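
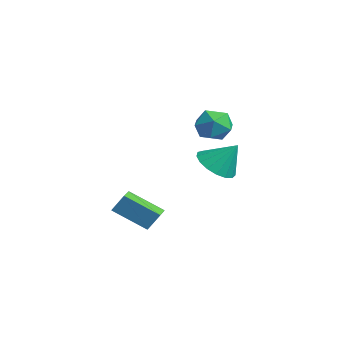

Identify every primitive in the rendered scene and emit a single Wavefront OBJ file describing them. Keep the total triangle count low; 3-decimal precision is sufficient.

v 2.404 -3.333 0.108
v 2.672 -2.845 0.998
v 3.301 -2.004 -0.892
v 3.569 -1.515 -0.002
v 3.111 -3.785 0.142
v 3.379 -3.296 1.032
v 4.008 -2.455 -0.858
v 4.276 -1.967 0.032
v 1.059 1.842 1.495
v 1.783 2.346 0.838
v 1.661 2.658 2.785
v 1.365 2.665 0.832
v 0.876 2.796 0.978
v 0.429 2.708 1.242
v 0.127 2.422 1.564
v 0.037 2.004 1.871
v 0.182 1.548 2.091
v 0.528 1.16 2.175
v 0.995 0.928 2.103
v 1.477 0.906 1.892
v 1.863 1.098 1.59
v 2.065 1.461 1.266
v 2.036 1.911 0.995
v -1.283 3.317 3.808
v -0.723 3.274 2.919
v -2.397 2.206 3.161
v -1.837 2.163 2.272
v -1.447 1.753 3.158
v -0.759 2.44 3.558
v -2.361 3.04 2.522
v -1.673 3.727 2.922
v -1.39 3.103 2.124
v -0.825 2.308 2.517
v -2.295 3.172 3.563
v -1.73 2.377 3.956
f 2 4 1
f 5 2 1
f 1 4 3
f 3 5 1
f 2 8 4
f 6 2 5
f 6 8 2
f 4 8 3
f 7 5 3
f 3 8 7
f 7 6 5
f 8 6 7
f 10 9 12
f 10 12 11
f 12 9 13
f 12 13 11
f 13 9 14
f 13 14 11
f 14 9 15
f 14 15 11
f 15 9 16
f 15 16 11
f 16 9 17
f 16 17 11
f 17 9 18
f 17 18 11
f 18 9 19
f 18 19 11
f 19 9 20
f 19 20 11
f 20 9 21
f 20 21 11
f 21 9 22
f 21 22 11
f 22 9 23
f 22 23 11
f 23 9 10
f 23 10 11
f 24 35 29
f 24 29 25
f 24 25 31
f 24 31 34
f 24 34 35
f 25 29 33
f 29 35 28
f 35 34 26
f 34 31 30
f 31 25 32
f 27 33 28
f 27 28 26
f 27 26 30
f 27 30 32
f 27 32 33
f 28 33 29
f 26 28 35
f 30 26 34
f 32 30 31
f 33 32 25



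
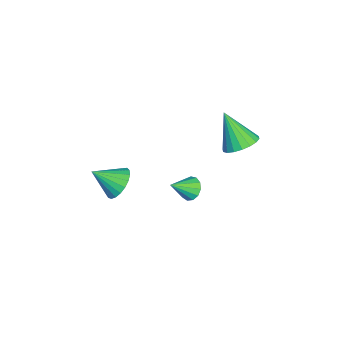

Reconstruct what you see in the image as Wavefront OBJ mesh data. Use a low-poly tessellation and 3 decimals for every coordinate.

v 3.071 0.814 -1.176
v 3.703 0.945 -1.42
v 3.609 -0.154 -0.304
v 3.65 1.186 -1.12
v 3.413 1.309 -0.837
v 3.067 1.275 -0.662
v 2.723 1.095 -0.65
v 2.489 0.825 -0.805
v 2.44 0.552 -1.078
v 2.592 0.363 -1.382
v 2.895 0.317 -1.62
v 3.255 0.428 -1.718
v 3.556 0.663 -1.643
v 1.324 -2.767 -2.717
v 2.085 -2.393 -2.226
v 1.336 -4.073 -1.743
v 1.769 -2.242 -2.019
v 1.375 -2.181 -1.933
v 0.972 -2.222 -1.982
v 0.631 -2.357 -2.159
v 0.409 -2.562 -2.432
v 0.345 -2.803 -2.754
v 0.451 -3.038 -3.07
v 0.708 -3.226 -3.325
v 1.071 -3.334 -3.475
v 1.478 -3.345 -3.494
v 1.858 -3.255 -3.378
v 2.146 -3.081 -3.149
v 2.292 -2.852 -2.844
v 2.27 -2.609 -2.518
v -1.272 3.311 -2.047
v -0.358 2.951 -1.771
v -2.148 2.429 -0.293
v -0.37 3.359 -1.572
v -0.561 3.758 -1.467
v -0.893 4.067 -1.477
v -1.299 4.227 -1.6
v -1.7 4.206 -1.811
v -2.017 4.007 -2.069
v -2.185 3.671 -2.323
v -2.173 3.263 -2.522
v -1.982 2.865 -2.627
v -1.65 2.555 -2.617
v -1.244 2.395 -2.494
v -0.843 2.416 -2.283
v -0.526 2.615 -2.024
f 2 1 4
f 2 4 3
f 4 1 5
f 4 5 3
f 5 1 6
f 5 6 3
f 6 1 7
f 6 7 3
f 7 1 8
f 7 8 3
f 8 1 9
f 8 9 3
f 9 1 10
f 9 10 3
f 10 1 11
f 10 11 3
f 11 1 12
f 11 12 3
f 12 1 13
f 12 13 3
f 13 1 2
f 13 2 3
f 15 14 17
f 15 17 16
f 17 14 18
f 17 18 16
f 18 14 19
f 18 19 16
f 19 14 20
f 19 20 16
f 20 14 21
f 20 21 16
f 21 14 22
f 21 22 16
f 22 14 23
f 22 23 16
f 23 14 24
f 23 24 16
f 24 14 25
f 24 25 16
f 25 14 26
f 25 26 16
f 26 14 27
f 26 27 16
f 27 14 28
f 27 28 16
f 28 14 29
f 28 29 16
f 29 14 30
f 29 30 16
f 30 14 15
f 30 15 16
f 32 31 34
f 32 34 33
f 34 31 35
f 34 35 33
f 35 31 36
f 35 36 33
f 36 31 37
f 36 37 33
f 37 31 38
f 37 38 33
f 38 31 39
f 38 39 33
f 39 31 40
f 39 40 33
f 40 31 41
f 40 41 33
f 41 31 42
f 41 42 33
f 42 31 43
f 42 43 33
f 43 31 44
f 43 44 33
f 44 31 45
f 44 45 33
f 45 31 46
f 45 46 33
f 46 31 32
f 46 32 33



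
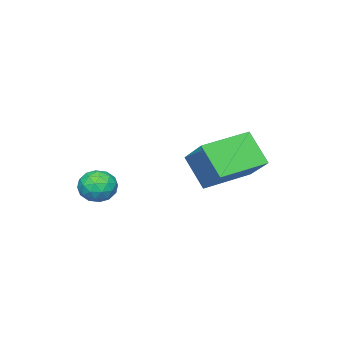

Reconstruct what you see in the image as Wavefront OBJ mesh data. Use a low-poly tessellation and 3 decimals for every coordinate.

v 3.716 -2.741 -0.915
v 4.142 -2.79 -0.303
v 2.798 -3.25 -0.317
v 3.224 -3.299 0.295
v 2.998 -2.631 0.05
v 3.565 -2.316 -0.32
v 3.375 -3.724 -0.3
v 3.942 -3.409 -0.67
v 3.931 -3.397 0.077
v 3.698 -2.722 0.293
v 3.242 -3.318 -0.913
v 3.009 -2.643 -0.697
v 4.01 -2.721 -0.661
v 2.93 -3.319 0.041
v 2.797 -2.926 -0.103
v 3.047 -2.955 0.257
v 3.671 -2.443 -0.671
v 3.921 -2.471 -0.312
v 3.248 -2.378 -0.104
v 3.019 -3.569 -0.308
v 3.269 -3.597 0.051
v 3.893 -3.085 -0.877
v 4.143 -3.114 -0.517
v 3.692 -3.662 -0.516
v 4.136 -3.107 -0.079
v 3.596 -3.406 0.273
v 3.685 -3.655 -0.077
v 4.018 -3.471 -0.294
v 3.999 -2.71 0.048
v 3.459 -3.009 0.4
v 3.326 -2.616 0.256
v 3.66 -2.431 0.039
v 3.875 -3.067 0.272
v 3.481 -3.031 -1.02
v 2.941 -3.33 -0.668
v 3.28 -3.609 -0.659
v 3.614 -3.424 -0.876
v 3.344 -2.634 -0.893
v 2.804 -2.933 -0.541
v 2.922 -2.569 -0.326
v 3.255 -2.385 -0.543
v 3.065 -2.973 -0.892
v -0.391 -0.11 1.186
v 0.315 1.079 2.208
v -0.197 0.811 -0.02
v 0.509 2 1.002
v 1.351 -0.88 0.878
v 2.057 0.309 1.9
v 1.545 0.041 -0.328
v 2.251 1.23 0.694
f 1 38 17
f 38 12 41
f 17 41 6
f 38 41 17
f 1 17 13
f 17 6 18
f 13 18 2
f 17 18 13
f 1 13 22
f 13 2 23
f 22 23 8
f 13 23 22
f 1 22 34
f 22 8 37
f 34 37 11
f 22 37 34
f 1 34 38
f 34 11 42
f 38 42 12
f 34 42 38
f 2 18 29
f 18 6 32
f 29 32 10
f 18 32 29
f 6 41 19
f 41 12 40
f 19 40 5
f 41 40 19
f 12 42 39
f 42 11 35
f 39 35 3
f 42 35 39
f 11 37 36
f 37 8 24
f 36 24 7
f 37 24 36
f 8 23 28
f 23 2 25
f 28 25 9
f 23 25 28
f 4 30 16
f 30 10 31
f 16 31 5
f 30 31 16
f 4 16 14
f 16 5 15
f 14 15 3
f 16 15 14
f 4 14 21
f 14 3 20
f 21 20 7
f 14 20 21
f 4 21 26
f 21 7 27
f 26 27 9
f 21 27 26
f 4 26 30
f 26 9 33
f 30 33 10
f 26 33 30
f 5 31 19
f 31 10 32
f 19 32 6
f 31 32 19
f 3 15 39
f 15 5 40
f 39 40 12
f 15 40 39
f 7 20 36
f 20 3 35
f 36 35 11
f 20 35 36
f 9 27 28
f 27 7 24
f 28 24 8
f 27 24 28
f 10 33 29
f 33 9 25
f 29 25 2
f 33 25 29
f 44 46 43
f 47 44 43
f 43 46 45
f 45 47 43
f 44 50 46
f 48 44 47
f 48 50 44
f 46 50 45
f 49 47 45
f 45 50 49
f 49 48 47
f 50 48 49



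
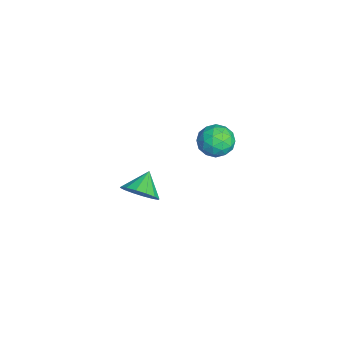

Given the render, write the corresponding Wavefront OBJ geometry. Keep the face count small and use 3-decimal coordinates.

v -0.244 0.054 2.392
v 0.461 0.326 2.979
v 0.019 -1.426 2.761
v 0.724 -1.154 3.348
v -0.185 -0.952 3.567
v -0.348 -0.037 3.339
v 0.828 -1.063 2.401
v 0.665 -0.148 2.173
v 1.123 -0.364 2.984
v 0.498 -0.296 3.705
v -0.018 -0.804 2.035
v -0.643 -0.736 2.756
v 0.085 0.32 2.653
v 0.395 -1.42 3.087
v -0.14 -1.301 3.216
v 0.275 -1.141 3.561
v -0.39 0.107 2.864
v 0.024 0.266 3.209
v -0.355 -0.485 3.555
v 0.456 -1.366 2.531
v 0.87 -1.207 2.876
v 0.205 0.041 2.179
v 0.62 0.201 2.524
v 0.835 -0.615 2.185
v 0.889 0.074 3.001
v 1.044 -0.796 3.218
v 1.105 -0.742 2.662
v 1.009 -0.205 2.527
v 0.521 0.114 3.425
v 0.676 -0.756 3.642
v 0.142 -0.637 3.771
v 0.046 -0.099 3.636
v 0.911 -0.291 3.428
v -0.196 -0.344 2.098
v -0.041 -1.214 2.315
v 0.434 -1.001 2.104
v 0.338 -0.463 1.969
v -0.564 -0.304 2.522
v -0.409 -1.174 2.739
v -0.529 -0.895 3.213
v -0.625 -0.358 3.078
v -0.431 -0.809 2.312
v -2.24 -3.956 -3.343
v -1.507 -3.68 -2.66
v -3.2 -3.404 -2.537
v -1.548 -3.262 -2.996
v -1.776 -3.029 -3.425
v -2.127 -3.045 -3.833
v -2.509 -3.306 -4.109
v -2.819 -3.74 -4.18
v -2.974 -4.232 -4.027
v -2.932 -4.651 -3.691
v -2.705 -4.883 -3.261
v -2.353 -4.867 -2.854
v -1.971 -4.607 -2.578
v -1.661 -4.172 -2.507
f 1 38 17
f 38 12 41
f 17 41 6
f 38 41 17
f 1 17 13
f 17 6 18
f 13 18 2
f 17 18 13
f 1 13 22
f 13 2 23
f 22 23 8
f 13 23 22
f 1 22 34
f 22 8 37
f 34 37 11
f 22 37 34
f 1 34 38
f 34 11 42
f 38 42 12
f 34 42 38
f 2 18 29
f 18 6 32
f 29 32 10
f 18 32 29
f 6 41 19
f 41 12 40
f 19 40 5
f 41 40 19
f 12 42 39
f 42 11 35
f 39 35 3
f 42 35 39
f 11 37 36
f 37 8 24
f 36 24 7
f 37 24 36
f 8 23 28
f 23 2 25
f 28 25 9
f 23 25 28
f 4 30 16
f 30 10 31
f 16 31 5
f 30 31 16
f 4 16 14
f 16 5 15
f 14 15 3
f 16 15 14
f 4 14 21
f 14 3 20
f 21 20 7
f 14 20 21
f 4 21 26
f 21 7 27
f 26 27 9
f 21 27 26
f 4 26 30
f 26 9 33
f 30 33 10
f 26 33 30
f 5 31 19
f 31 10 32
f 19 32 6
f 31 32 19
f 3 15 39
f 15 5 40
f 39 40 12
f 15 40 39
f 7 20 36
f 20 3 35
f 36 35 11
f 20 35 36
f 9 27 28
f 27 7 24
f 28 24 8
f 27 24 28
f 10 33 29
f 33 9 25
f 29 25 2
f 33 25 29
f 44 43 46
f 44 46 45
f 46 43 47
f 46 47 45
f 47 43 48
f 47 48 45
f 48 43 49
f 48 49 45
f 49 43 50
f 49 50 45
f 50 43 51
f 50 51 45
f 51 43 52
f 51 52 45
f 52 43 53
f 52 53 45
f 53 43 54
f 53 54 45
f 54 43 55
f 54 55 45
f 55 43 56
f 55 56 45
f 56 43 44
f 56 44 45



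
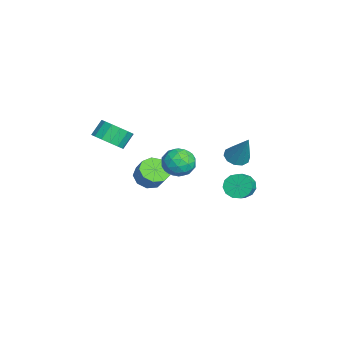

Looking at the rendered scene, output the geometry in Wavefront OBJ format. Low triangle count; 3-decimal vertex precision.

v -1.362 3.159 1.518
v -0.69 2.965 1.248
v -0.478 3.701 3.322
v -0.76 3.412 1.148
v -1.06 3.763 1.19
v -1.476 3.883 1.357
v -1.847 3.727 1.586
v -2.033 3.354 1.789
v -1.963 2.907 1.888
v -1.663 2.556 1.847
v -1.247 2.436 1.679
v -0.876 2.592 1.451
v -1.919 3.503 -1.235
v -1.448 3.65 -1.903
v -0.571 3.344 -1.353
v -1.041 3.197 -0.685
v -1.461 4.05 -1.66
v -0.584 3.743 -1.11
v -1.619 4.276 -1.283
v -0.742 3.969 -0.732
v -1.872 4.257 -0.89
v -0.995 3.95 -0.339
v -2.14 3.998 -0.607
v -1.263 3.692 -0.056
v -2.338 3.583 -0.523
v -1.46 3.276 0.027
v -2.402 3.142 -0.666
v -1.525 2.835 -0.115
v -2.313 2.816 -0.989
v -1.436 2.509 -0.439
v -2.099 2.708 -1.391
v -1.222 2.402 -0.84
v -1.827 2.853 -1.743
v -0.95 2.546 -1.192
v -1.585 3.204 -1.934
v -0.708 2.898 -1.383
v -2.246 -1.584 -0.486
v -1.682 -1.133 -1.039
v -1.069 -0.806 -0.148
v -1.634 -1.256 0.406
v -2.145 -0.759 -0.858
v -1.532 -0.432 0.033
v -2.656 -0.771 -0.502
v -2.043 -0.444 0.389
v -2.975 -1.163 -0.139
v -2.362 -0.836 0.752
v -2.953 -1.752 0.062
v -2.34 -1.424 0.953
v -2.601 -2.262 0.007
v -1.988 -1.935 0.898
v -2.083 -2.454 -0.279
v -1.47 -2.127 0.613
v -1.641 -2.24 -0.661
v -1.028 -1.913 0.23
v -1.483 -1.718 -0.962
v -0.87 -1.391 -0.07
v 1.558 0.607 2.759
v 2.5 0.529 3.013
v 1.3 -0.869 3.267
v 2.242 -0.947 3.521
v 1.649 -0.348 4.018
v 1.809 0.564 3.704
v 1.991 -0.904 2.576
v 2.151 0.008 2.262
v 2.767 -0.404 2.9
v 2.556 -0.061 3.79
v 1.244 -0.279 2.49
v 1.033 0.064 3.38
v 2.052 0.698 2.841
v 1.748 -1.038 3.439
v 1.4 -0.686 3.731
v 1.953 -0.731 3.88
v 1.646 0.718 3.247
v 2.199 0.673 3.396
v 1.699 0.157 3.987
v 1.601 -1.013 2.884
v 2.154 -1.058 3.033
v 1.847 0.391 2.4
v 2.4 0.346 2.549
v 2.101 -0.497 2.293
v 2.762 0.103 2.924
v 2.611 -0.764 3.222
v 2.463 -0.739 2.667
v 2.557 -0.203 2.483
v 2.638 0.305 3.447
v 2.486 -0.562 3.746
v 2.138 -0.21 4.038
v 2.232 0.326 3.853
v 2.795 -0.244 3.381
v 1.314 0.222 2.534
v 1.162 -0.645 2.833
v 1.568 -0.666 2.427
v 1.662 -0.13 2.242
v 1.189 0.424 3.058
v 1.038 -0.443 3.356
v 1.243 -0.137 3.797
v 1.337 0.399 3.613
v 1.005 -0.096 2.899
v -0.185 -3.833 3.573
v 0.354 -3.044 3.355
v -0.136 -2.479 4.189
v -0.675 -3.267 4.407
v -0.067 -2.996 3.076
v -0.556 -2.431 3.91
v -0.519 -3.173 2.93
v -1.009 -2.608 3.764
v -0.882 -3.526 2.956
v -1.372 -2.961 3.79
v -1.058 -3.962 3.148
v -1.548 -3.397 3.981
v -1.001 -4.362 3.453
v -1.49 -3.797 4.287
v -0.724 -4.621 3.791
v -1.214 -4.056 4.625
v -0.304 -4.669 4.07
v -0.793 -4.104 4.904
v 0.149 -4.492 4.216
v -0.341 -3.927 5.05
v 0.512 -4.139 4.19
v 0.022 -3.574 5.024
v 0.688 -3.703 3.999
v 0.198 -3.138 4.832
v 0.63 -3.303 3.693
v 0.141 -2.738 4.527
f 2 1 4
f 2 4 3
f 4 1 5
f 4 5 3
f 5 1 6
f 5 6 3
f 6 1 7
f 6 7 3
f 7 1 8
f 7 8 3
f 8 1 9
f 8 9 3
f 9 1 10
f 9 10 3
f 10 1 11
f 10 11 3
f 11 1 12
f 11 12 3
f 12 1 2
f 12 2 3
f 14 13 17
f 14 17 15
f 15 17 18
f 15 18 16
f 17 13 19
f 17 19 18
f 18 19 20
f 18 20 16
f 19 13 21
f 19 21 20
f 20 21 22
f 20 22 16
f 21 13 23
f 21 23 22
f 22 23 24
f 22 24 16
f 23 13 25
f 23 25 24
f 24 25 26
f 24 26 16
f 25 13 27
f 25 27 26
f 26 27 28
f 26 28 16
f 27 13 29
f 27 29 28
f 28 29 30
f 28 30 16
f 29 13 31
f 29 31 30
f 30 31 32
f 30 32 16
f 31 13 33
f 31 33 32
f 32 33 34
f 32 34 16
f 33 13 35
f 33 35 34
f 34 35 36
f 34 36 16
f 35 13 14
f 35 14 36
f 36 14 15
f 36 15 16
f 38 37 41
f 38 41 39
f 39 41 42
f 39 42 40
f 41 37 43
f 41 43 42
f 42 43 44
f 42 44 40
f 43 37 45
f 43 45 44
f 44 45 46
f 44 46 40
f 45 37 47
f 45 47 46
f 46 47 48
f 46 48 40
f 47 37 49
f 47 49 48
f 48 49 50
f 48 50 40
f 49 37 51
f 49 51 50
f 50 51 52
f 50 52 40
f 51 37 53
f 51 53 52
f 52 53 54
f 52 54 40
f 53 37 55
f 53 55 54
f 54 55 56
f 54 56 40
f 55 37 38
f 55 38 56
f 56 38 39
f 56 39 40
f 57 94 73
f 94 68 97
f 73 97 62
f 94 97 73
f 57 73 69
f 73 62 74
f 69 74 58
f 73 74 69
f 57 69 78
f 69 58 79
f 78 79 64
f 69 79 78
f 57 78 90
f 78 64 93
f 90 93 67
f 78 93 90
f 57 90 94
f 90 67 98
f 94 98 68
f 90 98 94
f 58 74 85
f 74 62 88
f 85 88 66
f 74 88 85
f 62 97 75
f 97 68 96
f 75 96 61
f 97 96 75
f 68 98 95
f 98 67 91
f 95 91 59
f 98 91 95
f 67 93 92
f 93 64 80
f 92 80 63
f 93 80 92
f 64 79 84
f 79 58 81
f 84 81 65
f 79 81 84
f 60 86 72
f 86 66 87
f 72 87 61
f 86 87 72
f 60 72 70
f 72 61 71
f 70 71 59
f 72 71 70
f 60 70 77
f 70 59 76
f 77 76 63
f 70 76 77
f 60 77 82
f 77 63 83
f 82 83 65
f 77 83 82
f 60 82 86
f 82 65 89
f 86 89 66
f 82 89 86
f 61 87 75
f 87 66 88
f 75 88 62
f 87 88 75
f 59 71 95
f 71 61 96
f 95 96 68
f 71 96 95
f 63 76 92
f 76 59 91
f 92 91 67
f 76 91 92
f 65 83 84
f 83 63 80
f 84 80 64
f 83 80 84
f 66 89 85
f 89 65 81
f 85 81 58
f 89 81 85
f 100 99 103
f 100 103 101
f 101 103 104
f 101 104 102
f 103 99 105
f 103 105 104
f 104 105 106
f 104 106 102
f 105 99 107
f 105 107 106
f 106 107 108
f 106 108 102
f 107 99 109
f 107 109 108
f 108 109 110
f 108 110 102
f 109 99 111
f 109 111 110
f 110 111 112
f 110 112 102
f 111 99 113
f 111 113 112
f 112 113 114
f 112 114 102
f 113 99 115
f 113 115 114
f 114 115 116
f 114 116 102
f 115 99 117
f 115 117 116
f 116 117 118
f 116 118 102
f 117 99 119
f 117 119 118
f 118 119 120
f 118 120 102
f 119 99 121
f 119 121 120
f 120 121 122
f 120 122 102
f 121 99 123
f 121 123 122
f 122 123 124
f 122 124 102
f 123 99 100
f 123 100 124
f 124 100 101
f 124 101 102



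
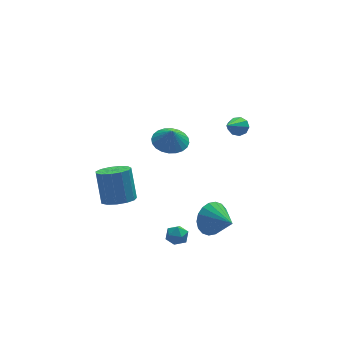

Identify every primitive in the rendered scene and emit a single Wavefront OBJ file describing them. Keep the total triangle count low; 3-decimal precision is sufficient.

v -1.411 -1.595 -3.505
v -1.024 -1.638 -2.957
v -1.616 -2.662 -3.443
v -1.229 -2.705 -2.895
v -1.817 -2.378 -2.867
v -1.69 -1.719 -2.905
v -0.95 -2.581 -3.495
v -0.823 -1.922 -3.533
v -0.739 -2.247 -2.95
v -1.274 -2.122 -2.562
v -1.366 -2.178 -3.838
v -1.901 -2.053 -3.45
v -3.065 3.198 -4.359
v -2.501 3.93 -4.715
v -2.551 4.853 -2.897
v -3.115 4.122 -2.541
v -3.031 4.081 -4.806
v -3.08 5.004 -2.988
v -3.571 3.952 -4.755
v -3.62 4.875 -2.937
v -3.951 3.583 -4.579
v -4 4.507 -2.76
v -4.049 3.093 -4.332
v -4.099 4.016 -2.514
v -3.836 2.636 -4.094
v -3.885 3.559 -2.276
v -3.377 2.357 -3.941
v -3.427 3.281 -2.122
v -2.82 2.346 -3.92
v -2.869 3.269 -2.101
v -2.341 2.605 -4.038
v -2.39 3.528 -2.22
v -2.091 3.053 -4.259
v -2.141 3.976 -2.44
v -2.151 3.547 -4.511
v -2.201 4.47 -2.693
v 0.738 -1.617 -2.775
v 1.079 -1.083 -1.914
v 1.422 -2.943 -2.225
v 0.654 -1.245 -1.776
v 0.245 -1.482 -1.836
v -0.067 -1.745 -2.082
v -0.219 -1.983 -2.465
v -0.182 -2.148 -2.91
v 0.038 -2.209 -3.328
v 0.396 -2.152 -3.637
v 0.822 -1.99 -3.775
v 1.231 -1.753 -3.715
v 1.542 -1.49 -3.469
v 1.694 -1.252 -3.086
v 1.657 -1.087 -2.641
v 1.438 -1.026 -2.223
v -0.467 2.094 0.933
v 0.541 2.143 0.911
v -0.433 1.826 1.907
v 0.449 2.512 1.016
v 0.216 2.817 1.108
v -0.12 3.011 1.174
v -0.509 3.067 1.203
v -0.892 2.974 1.191
v -1.21 2.747 1.14
v -1.415 2.42 1.057
v -1.476 2.045 0.956
v -1.383 1.676 0.851
v -1.151 1.371 0.759
v -0.815 1.177 0.693
v -0.426 1.121 0.664
v -0.043 1.214 0.676
v 0.275 1.441 0.727
v 0.48 1.768 0.81
v 2.693 0.289 2.781
v 2.918 0.576 3.257
v 1.647 -0.949 4.019
v 2.567 0.754 3.139
v 2.275 0.714 2.854
v 2.179 0.476 2.534
v 2.322 0.151 2.329
v 2.639 -0.11 2.336
v 2.981 -0.184 2.551
v 3.188 -0.036 2.873
v 3.163 0.264 3.152
f 1 12 6
f 1 6 2
f 1 2 8
f 1 8 11
f 1 11 12
f 2 6 10
f 6 12 5
f 12 11 3
f 11 8 7
f 8 2 9
f 4 10 5
f 4 5 3
f 4 3 7
f 4 7 9
f 4 9 10
f 5 10 6
f 3 5 12
f 7 3 11
f 9 7 8
f 10 9 2
f 14 13 17
f 14 17 15
f 15 17 18
f 15 18 16
f 17 13 19
f 17 19 18
f 18 19 20
f 18 20 16
f 19 13 21
f 19 21 20
f 20 21 22
f 20 22 16
f 21 13 23
f 21 23 22
f 22 23 24
f 22 24 16
f 23 13 25
f 23 25 24
f 24 25 26
f 24 26 16
f 25 13 27
f 25 27 26
f 26 27 28
f 26 28 16
f 27 13 29
f 27 29 28
f 28 29 30
f 28 30 16
f 29 13 31
f 29 31 30
f 30 31 32
f 30 32 16
f 31 13 33
f 31 33 32
f 32 33 34
f 32 34 16
f 33 13 35
f 33 35 34
f 34 35 36
f 34 36 16
f 35 13 14
f 35 14 36
f 36 14 15
f 36 15 16
f 38 37 40
f 38 40 39
f 40 37 41
f 40 41 39
f 41 37 42
f 41 42 39
f 42 37 43
f 42 43 39
f 43 37 44
f 43 44 39
f 44 37 45
f 44 45 39
f 45 37 46
f 45 46 39
f 46 37 47
f 46 47 39
f 47 37 48
f 47 48 39
f 48 37 49
f 48 49 39
f 49 37 50
f 49 50 39
f 50 37 51
f 50 51 39
f 51 37 52
f 51 52 39
f 52 37 38
f 52 38 39
f 54 53 56
f 54 56 55
f 56 53 57
f 56 57 55
f 57 53 58
f 57 58 55
f 58 53 59
f 58 59 55
f 59 53 60
f 59 60 55
f 60 53 61
f 60 61 55
f 61 53 62
f 61 62 55
f 62 53 63
f 62 63 55
f 63 53 64
f 63 64 55
f 64 53 65
f 64 65 55
f 65 53 66
f 65 66 55
f 66 53 67
f 66 67 55
f 67 53 68
f 67 68 55
f 68 53 69
f 68 69 55
f 69 53 70
f 69 70 55
f 70 53 54
f 70 54 55
f 72 71 74
f 72 74 73
f 74 71 75
f 74 75 73
f 75 71 76
f 75 76 73
f 76 71 77
f 76 77 73
f 77 71 78
f 77 78 73
f 78 71 79
f 78 79 73
f 79 71 80
f 79 80 73
f 80 71 81
f 80 81 73
f 81 71 72
f 81 72 73



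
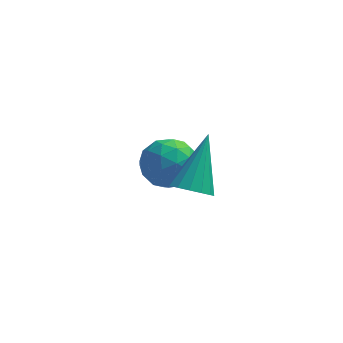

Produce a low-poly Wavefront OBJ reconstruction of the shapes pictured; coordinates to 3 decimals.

v 0.56 -1.845 -0.637
v 1.265 -1.936 -0.752
v 0.98 -0.475 0.857
v 1.165 -1.658 -0.979
v 0.903 -1.43 -1.114
v 0.55 -1.313 -1.122
v 0.199 -1.338 -1
v -0.056 -1.5 -0.78
v -0.145 -1.753 -0.522
v -0.046 -2.032 -0.295
v 0.216 -2.26 -0.16
v 0.57 -2.377 -0.152
v 0.921 -2.351 -0.274
v 1.175 -2.19 -0.494
v -0.961 2.532 -2.268
v -0.268 2.666 -2.99
v -0.552 0.954 -2.17
v 0.141 1.088 -2.892
v 0.274 1.502 -1.981
v 0.021 2.478 -2.042
v -0.841 1.142 -3.118
v -1.094 2.118 -3.179
v -0.195 1.808 -3.516
v 0.495 2.03 -2.813
v -1.315 1.59 -2.347
v -0.625 1.812 -1.644
v -0.65 2.738 -2.638
v -0.17 0.882 -2.522
v -0.091 1.126 -1.987
v 0.316 1.205 -2.411
v -0.48 2.627 -2.08
v -0.073 2.706 -2.505
v 0.246 2.021 -1.912
v -0.747 0.914 -2.655
v -0.34 0.993 -3.08
v -1.136 2.415 -2.749
v -0.729 2.494 -3.173
v -1.066 1.599 -3.248
v -0.2 2.312 -3.371
v 0.04 1.384 -3.313
v -0.537 1.416 -3.446
v -0.686 1.99 -3.482
v 0.205 2.443 -2.958
v 0.446 1.515 -2.9
v 0.524 1.758 -2.365
v 0.376 2.332 -2.4
v 0.249 1.938 -3.267
v -1.266 2.105 -2.26
v -1.025 1.177 -2.202
v -1.196 1.288 -2.76
v -1.344 1.862 -2.795
v -0.86 2.236 -1.847
v -0.62 1.308 -1.789
v -0.134 1.63 -1.678
v -0.283 2.204 -1.714
v -1.069 1.682 -1.893
f 2 1 4
f 2 4 3
f 4 1 5
f 4 5 3
f 5 1 6
f 5 6 3
f 6 1 7
f 6 7 3
f 7 1 8
f 7 8 3
f 8 1 9
f 8 9 3
f 9 1 10
f 9 10 3
f 10 1 11
f 10 11 3
f 11 1 12
f 11 12 3
f 12 1 13
f 12 13 3
f 13 1 14
f 13 14 3
f 14 1 2
f 14 2 3
f 15 52 31
f 52 26 55
f 31 55 20
f 52 55 31
f 15 31 27
f 31 20 32
f 27 32 16
f 31 32 27
f 15 27 36
f 27 16 37
f 36 37 22
f 27 37 36
f 15 36 48
f 36 22 51
f 48 51 25
f 36 51 48
f 15 48 52
f 48 25 56
f 52 56 26
f 48 56 52
f 16 32 43
f 32 20 46
f 43 46 24
f 32 46 43
f 20 55 33
f 55 26 54
f 33 54 19
f 55 54 33
f 26 56 53
f 56 25 49
f 53 49 17
f 56 49 53
f 25 51 50
f 51 22 38
f 50 38 21
f 51 38 50
f 22 37 42
f 37 16 39
f 42 39 23
f 37 39 42
f 18 44 30
f 44 24 45
f 30 45 19
f 44 45 30
f 18 30 28
f 30 19 29
f 28 29 17
f 30 29 28
f 18 28 35
f 28 17 34
f 35 34 21
f 28 34 35
f 18 35 40
f 35 21 41
f 40 41 23
f 35 41 40
f 18 40 44
f 40 23 47
f 44 47 24
f 40 47 44
f 19 45 33
f 45 24 46
f 33 46 20
f 45 46 33
f 17 29 53
f 29 19 54
f 53 54 26
f 29 54 53
f 21 34 50
f 34 17 49
f 50 49 25
f 34 49 50
f 23 41 42
f 41 21 38
f 42 38 22
f 41 38 42
f 24 47 43
f 47 23 39
f 43 39 16
f 47 39 43



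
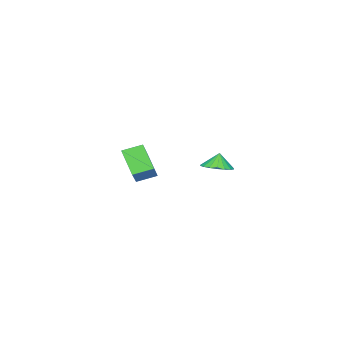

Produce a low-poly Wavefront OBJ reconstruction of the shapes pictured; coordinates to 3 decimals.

v -2.156 -3.933 -2.3
v -2.77 -5.277 -0.724
v -3.109 -2.968 -1.848
v -3.723 -4.312 -0.272
v -0.757 -3.128 -1.068
v -1.371 -4.472 0.508
v -1.71 -2.163 -0.616
v -2.324 -3.507 0.96
v 0.092 3.915 1.464
v 1.064 4.071 1.73
v -0.192 3.885 2.516
v 0.899 4.493 1.697
v 0.574 4.8 1.618
v 0.153 4.932 1.509
v -0.279 4.862 1.39
v -0.638 4.604 1.286
v -0.853 4.21 1.218
v -0.88 3.758 1.198
v -0.715 3.336 1.231
v -0.39 3.029 1.31
v 0.03 2.897 1.419
v 0.463 2.967 1.538
v 0.822 3.225 1.641
v 1.036 3.619 1.71
f 2 4 1
f 5 2 1
f 1 4 3
f 3 5 1
f 2 8 4
f 6 2 5
f 6 8 2
f 4 8 3
f 7 5 3
f 3 8 7
f 7 6 5
f 8 6 7
f 10 9 12
f 10 12 11
f 12 9 13
f 12 13 11
f 13 9 14
f 13 14 11
f 14 9 15
f 14 15 11
f 15 9 16
f 15 16 11
f 16 9 17
f 16 17 11
f 17 9 18
f 17 18 11
f 18 9 19
f 18 19 11
f 19 9 20
f 19 20 11
f 20 9 21
f 20 21 11
f 21 9 22
f 21 22 11
f 22 9 23
f 22 23 11
f 23 9 24
f 23 24 11
f 24 9 10
f 24 10 11



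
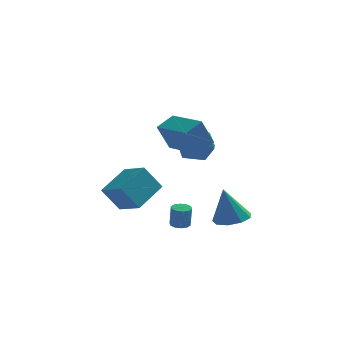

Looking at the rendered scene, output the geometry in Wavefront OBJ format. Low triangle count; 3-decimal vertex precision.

v 0.183 1.327 -3.185
v 0.565 0.979 -3.249
v 0.639 0.846 -2.079
v 0.257 1.193 -2.015
v 0.698 1.271 -3.224
v 0.773 1.137 -2.054
v 0.635 1.583 -3.185
v 0.71 1.45 -2.015
v 0.399 1.798 -3.145
v 0.474 1.665 -1.975
v 0.08 1.832 -3.121
v 0.155 1.699 -1.951
v -0.199 1.674 -3.121
v -0.125 1.541 -1.951
v -0.333 1.383 -3.146
v -0.258 1.249 -1.976
v -0.27 1.07 -3.185
v -0.195 0.937 -2.015
v -0.034 0.855 -3.225
v 0.041 0.722 -2.055
v 0.285 0.821 -3.249
v 0.36 0.688 -2.079
v 2.793 -0.172 -2.095
v 3.281 -0.997 -2.036
v 2.367 -0.288 -0.165
v 3.682 -0.491 -1.918
v 3.667 0.165 -1.882
v 3.243 0.663 -1.946
v 2.609 0.77 -2.079
v 2.062 0.436 -2.221
v 1.856 -0.182 -2.303
v 2.09 -0.796 -2.288
v 2.652 -1.118 -2.183
v -2.783 1.395 -2.305
v -3.645 1.15 -0.968
v -1.813 2.895 -1.404
v -2.676 2.649 -0.067
v -1.704 0.391 -1.793
v -2.567 0.145 -0.456
v -0.735 1.89 -0.892
v -1.597 1.645 0.445
v 1.337 -2.441 2.862
v 0.796 -2.921 4.311
v -0.109 -1.107 2.763
v -0.651 -1.587 4.212
v 2.011 -1.673 3.368
v 1.469 -2.153 4.817
v 0.564 -0.339 3.269
v 0.023 -0.819 4.718
v 0.293 4.246 2.127
v 1.411 4.265 1.997
v 0.129 3.295 0.583
v 1.247 3.314 0.453
v 0.787 2.71 1.284
v 0.889 3.298 2.238
v 0.651 4.262 0.342
v 0.753 4.85 1.296
v 1.632 4.275 0.894
v 1.716 3.316 1.476
v -0.176 4.244 1.104
v -0.092 3.285 1.686
f 2 1 5
f 2 5 3
f 3 5 6
f 3 6 4
f 5 1 7
f 5 7 6
f 6 7 8
f 6 8 4
f 7 1 9
f 7 9 8
f 8 9 10
f 8 10 4
f 9 1 11
f 9 11 10
f 10 11 12
f 10 12 4
f 11 1 13
f 11 13 12
f 12 13 14
f 12 14 4
f 13 1 15
f 13 15 14
f 14 15 16
f 14 16 4
f 15 1 17
f 15 17 16
f 16 17 18
f 16 18 4
f 17 1 19
f 17 19 18
f 18 19 20
f 18 20 4
f 19 1 21
f 19 21 20
f 20 21 22
f 20 22 4
f 21 1 2
f 21 2 22
f 22 2 3
f 22 3 4
f 24 23 26
f 24 26 25
f 26 23 27
f 26 27 25
f 27 23 28
f 27 28 25
f 28 23 29
f 28 29 25
f 29 23 30
f 29 30 25
f 30 23 31
f 30 31 25
f 31 23 32
f 31 32 25
f 32 23 33
f 32 33 25
f 33 23 24
f 33 24 25
f 35 37 34
f 38 35 34
f 34 37 36
f 36 38 34
f 35 41 37
f 39 35 38
f 39 41 35
f 37 41 36
f 40 38 36
f 36 41 40
f 40 39 38
f 41 39 40
f 43 45 42
f 46 43 42
f 42 45 44
f 44 46 42
f 43 49 45
f 47 43 46
f 47 49 43
f 45 49 44
f 48 46 44
f 44 49 48
f 48 47 46
f 49 47 48
f 50 61 55
f 50 55 51
f 50 51 57
f 50 57 60
f 50 60 61
f 51 55 59
f 55 61 54
f 61 60 52
f 60 57 56
f 57 51 58
f 53 59 54
f 53 54 52
f 53 52 56
f 53 56 58
f 53 58 59
f 54 59 55
f 52 54 61
f 56 52 60
f 58 56 57
f 59 58 51



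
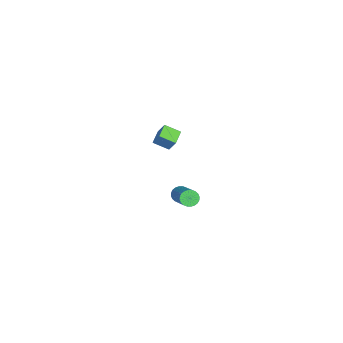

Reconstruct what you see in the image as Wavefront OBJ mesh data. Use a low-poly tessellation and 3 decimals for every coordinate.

v 2.811 1.38 2.573
v 3.151 1.138 2.245
v 4.809 1.959 3.36
v 4.469 2.2 3.687
v 3.125 1.32 2.15
v 4.783 2.141 3.264
v 3.051 1.51 2.119
v 4.709 2.331 3.233
v 2.941 1.681 2.157
v 4.599 2.502 3.271
v 2.811 1.806 2.258
v 4.469 2.627 3.373
v 2.681 1.866 2.408
v 4.339 2.687 3.522
v 2.571 1.852 2.582
v 4.229 2.673 3.696
v 2.497 1.766 2.755
v 4.155 2.587 3.869
v 2.471 1.621 2.9
v 4.129 2.442 4.015
v 2.497 1.439 2.996
v 4.155 2.26 4.11
v 2.571 1.249 3.027
v 4.229 2.07 4.141
v 2.681 1.078 2.989
v 4.339 1.899 4.103
v 2.811 0.953 2.887
v 4.469 1.774 4.002
v 2.941 0.893 2.738
v 4.599 1.714 3.852
v 3.051 0.907 2.564
v 4.709 1.728 3.678
v 3.125 0.993 2.391
v 4.783 1.814 3.505
v -3.276 -1.509 1.867
v -4.229 -1.415 2.155
v -3.33 -0.578 1.385
v -4.283 -0.484 1.673
v -2.977 -1.056 2.707
v -3.93 -0.962 2.995
v -3.031 -0.125 2.225
v -3.984 -0.031 2.513
f 2 1 5
f 2 5 3
f 3 5 6
f 3 6 4
f 5 1 7
f 5 7 6
f 6 7 8
f 6 8 4
f 7 1 9
f 7 9 8
f 8 9 10
f 8 10 4
f 9 1 11
f 9 11 10
f 10 11 12
f 10 12 4
f 11 1 13
f 11 13 12
f 12 13 14
f 12 14 4
f 13 1 15
f 13 15 14
f 14 15 16
f 14 16 4
f 15 1 17
f 15 17 16
f 16 17 18
f 16 18 4
f 17 1 19
f 17 19 18
f 18 19 20
f 18 20 4
f 19 1 21
f 19 21 20
f 20 21 22
f 20 22 4
f 21 1 23
f 21 23 22
f 22 23 24
f 22 24 4
f 23 1 25
f 23 25 24
f 24 25 26
f 24 26 4
f 25 1 27
f 25 27 26
f 26 27 28
f 26 28 4
f 27 1 29
f 27 29 28
f 28 29 30
f 28 30 4
f 29 1 31
f 29 31 30
f 30 31 32
f 30 32 4
f 31 1 33
f 31 33 32
f 32 33 34
f 32 34 4
f 33 1 2
f 33 2 34
f 34 2 3
f 34 3 4
f 36 38 35
f 39 36 35
f 35 38 37
f 37 39 35
f 36 42 38
f 40 36 39
f 40 42 36
f 38 42 37
f 41 39 37
f 37 42 41
f 41 40 39
f 42 40 41



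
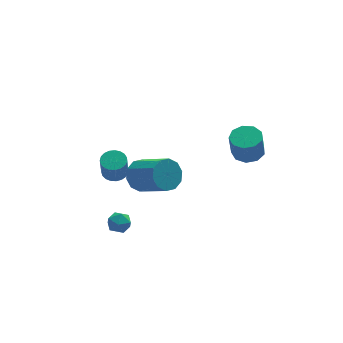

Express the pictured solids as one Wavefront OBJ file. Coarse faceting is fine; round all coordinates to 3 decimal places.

v -0.567 4.631 -2.043
v 0.144 4.572 -2.728
v 1.079 3.01 -1.623
v 0.367 3.069 -0.937
v 0.322 4.977 -2.306
v 1.257 3.415 -1.2
v 0.16 5.25 -1.783
v 1.095 3.688 -0.677
v -0.28 5.287 -1.359
v 0.655 3.724 -0.254
v -0.829 5.073 -1.196
v 0.105 3.511 -0.091
v -1.279 4.69 -1.357
v -0.344 3.128 -0.252
v -1.457 4.285 -1.78
v -0.522 2.723 -0.674
v -1.295 4.012 -2.303
v -0.36 2.45 -1.197
v -0.855 3.976 -2.726
v 0.08 2.413 -1.621
v -0.305 4.189 -2.889
v 0.629 2.627 -1.784
v 4.01 1.267 1.432
v 4.626 1.816 1.638
v 4.385 1.561 3.035
v 3.77 1.013 2.828
v 4.116 2.094 1.601
v 3.876 1.839 2.997
v 3.557 1.985 1.485
v 3.317 1.73 2.881
v 3.21 1.54 1.344
v 2.969 1.285 2.74
v 3.237 0.968 1.244
v 2.997 0.713 2.641
v 3.626 0.536 1.232
v 3.386 0.281 2.629
v 4.195 0.446 1.314
v 3.954 0.191 2.71
v 4.677 0.741 1.45
v 4.437 0.486 2.847
v 4.847 1.282 1.578
v 4.607 1.027 2.975
v -2.796 0.846 -1.823
v -2.433 0.597 -1.287
v -3.567 0.043 -1.673
v -3.204 -0.206 -1.137
v -3.522 0.409 -1.085
v -3.045 0.905 -1.178
v -2.955 -0.265 -1.782
v -2.478 0.231 -1.875
v -2.531 -0.09 -1.262
v -2.881 0.327 -0.831
v -3.119 0.313 -2.129
v -3.469 0.73 -1.698
v -2.646 2.163 0.892
v -2.171 2.591 1.094
v -2.339 2.184 2.349
v -2.814 1.757 2.148
v -2.401 2.746 1.114
v -2.569 2.34 2.369
v -2.674 2.801 1.095
v -2.842 2.395 2.35
v -2.942 2.746 1.041
v -3.11 2.339 2.297
v -3.158 2.589 0.962
v -3.326 2.183 2.217
v -3.286 2.36 0.87
v -3.454 1.953 2.126
v -3.304 2.096 0.783
v -3.471 1.689 2.038
v -3.207 1.843 0.714
v -3.375 1.437 1.969
v -3.014 1.647 0.676
v -3.182 1.24 1.931
v -2.757 1.539 0.676
v -2.925 1.133 1.931
v -2.481 1.539 0.713
v -2.649 1.133 1.968
v -2.233 1.647 0.781
v -2.401 1.241 2.036
v -2.057 1.845 0.868
v -2.225 1.439 2.123
v -1.983 2.097 0.96
v -2.151 1.691 2.215
v -2.023 2.361 1.04
v -2.191 1.955 2.295
f 2 1 5
f 2 5 3
f 3 5 6
f 3 6 4
f 5 1 7
f 5 7 6
f 6 7 8
f 6 8 4
f 7 1 9
f 7 9 8
f 8 9 10
f 8 10 4
f 9 1 11
f 9 11 10
f 10 11 12
f 10 12 4
f 11 1 13
f 11 13 12
f 12 13 14
f 12 14 4
f 13 1 15
f 13 15 14
f 14 15 16
f 14 16 4
f 15 1 17
f 15 17 16
f 16 17 18
f 16 18 4
f 17 1 19
f 17 19 18
f 18 19 20
f 18 20 4
f 19 1 21
f 19 21 20
f 20 21 22
f 20 22 4
f 21 1 2
f 21 2 22
f 22 2 3
f 22 3 4
f 24 23 27
f 24 27 25
f 25 27 28
f 25 28 26
f 27 23 29
f 27 29 28
f 28 29 30
f 28 30 26
f 29 23 31
f 29 31 30
f 30 31 32
f 30 32 26
f 31 23 33
f 31 33 32
f 32 33 34
f 32 34 26
f 33 23 35
f 33 35 34
f 34 35 36
f 34 36 26
f 35 23 37
f 35 37 36
f 36 37 38
f 36 38 26
f 37 23 39
f 37 39 38
f 38 39 40
f 38 40 26
f 39 23 41
f 39 41 40
f 40 41 42
f 40 42 26
f 41 23 24
f 41 24 42
f 42 24 25
f 42 25 26
f 43 54 48
f 43 48 44
f 43 44 50
f 43 50 53
f 43 53 54
f 44 48 52
f 48 54 47
f 54 53 45
f 53 50 49
f 50 44 51
f 46 52 47
f 46 47 45
f 46 45 49
f 46 49 51
f 46 51 52
f 47 52 48
f 45 47 54
f 49 45 53
f 51 49 50
f 52 51 44
f 56 55 59
f 56 59 57
f 57 59 60
f 57 60 58
f 59 55 61
f 59 61 60
f 60 61 62
f 60 62 58
f 61 55 63
f 61 63 62
f 62 63 64
f 62 64 58
f 63 55 65
f 63 65 64
f 64 65 66
f 64 66 58
f 65 55 67
f 65 67 66
f 66 67 68
f 66 68 58
f 67 55 69
f 67 69 68
f 68 69 70
f 68 70 58
f 69 55 71
f 69 71 70
f 70 71 72
f 70 72 58
f 71 55 73
f 71 73 72
f 72 73 74
f 72 74 58
f 73 55 75
f 73 75 74
f 74 75 76
f 74 76 58
f 75 55 77
f 75 77 76
f 76 77 78
f 76 78 58
f 77 55 79
f 77 79 78
f 78 79 80
f 78 80 58
f 79 55 81
f 79 81 80
f 80 81 82
f 80 82 58
f 81 55 83
f 81 83 82
f 82 83 84
f 82 84 58
f 83 55 85
f 83 85 84
f 84 85 86
f 84 86 58
f 85 55 56
f 85 56 86
f 86 56 57
f 86 57 58



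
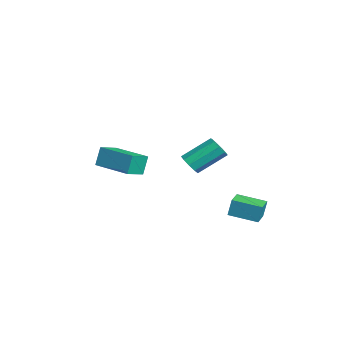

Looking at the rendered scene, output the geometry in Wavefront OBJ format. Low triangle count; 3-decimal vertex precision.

v 1.994 2.349 -2.275
v 2.014 2.55 -1.234
v 2.632 3.799 -2.566
v 2.652 3.999 -1.525
v 2.948 1.941 -2.215
v 2.968 2.141 -1.174
v 3.586 3.39 -2.506
v 3.606 3.591 -1.465
v 1.491 -3.757 0.937
v 1.211 -3.472 2.026
v 3.162 -2.326 0.993
v 2.882 -2.042 2.082
v 2.198 -4.598 1.338
v 1.918 -4.314 2.427
v 3.869 -3.168 1.394
v 3.589 -2.883 2.483
v -2.957 0.788 -1.281
v -2.619 0.427 -0.744
v -2.785 2.032 0.438
v -3.123 2.392 -0.099
v -2.284 0.668 -1.024
v -2.45 2.273 0.157
v -2.264 0.965 -1.425
v -2.43 2.57 -0.243
v -2.568 1.179 -1.758
v -2.734 2.784 -0.577
v -3.054 1.21 -1.868
v -3.22 2.815 -0.686
v -3.495 1.043 -1.703
v -3.661 2.648 -0.521
v -3.684 0.756 -1.341
v -3.85 2.361 -0.159
v -3.533 0.484 -0.95
v -3.699 2.089 0.232
v -3.112 0.354 -0.714
v -3.278 1.959 0.468
f 2 4 1
f 5 2 1
f 1 4 3
f 3 5 1
f 2 8 4
f 6 2 5
f 6 8 2
f 4 8 3
f 7 5 3
f 3 8 7
f 7 6 5
f 8 6 7
f 10 12 9
f 13 10 9
f 9 12 11
f 11 13 9
f 10 16 12
f 14 10 13
f 14 16 10
f 12 16 11
f 15 13 11
f 11 16 15
f 15 14 13
f 16 14 15
f 18 17 21
f 18 21 19
f 19 21 22
f 19 22 20
f 21 17 23
f 21 23 22
f 22 23 24
f 22 24 20
f 23 17 25
f 23 25 24
f 24 25 26
f 24 26 20
f 25 17 27
f 25 27 26
f 26 27 28
f 26 28 20
f 27 17 29
f 27 29 28
f 28 29 30
f 28 30 20
f 29 17 31
f 29 31 30
f 30 31 32
f 30 32 20
f 31 17 33
f 31 33 32
f 32 33 34
f 32 34 20
f 33 17 35
f 33 35 34
f 34 35 36
f 34 36 20
f 35 17 18
f 35 18 36
f 36 18 19
f 36 19 20



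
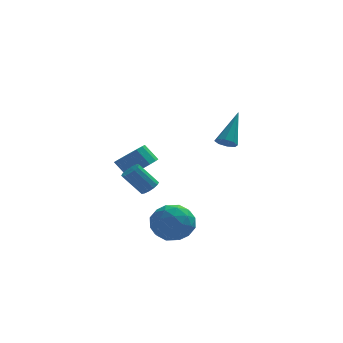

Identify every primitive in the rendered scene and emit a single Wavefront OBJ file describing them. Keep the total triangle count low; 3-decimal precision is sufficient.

v -3.651 2.269 -0.279
v -2.862 2.396 0.271
v -3.54 2.719 1.169
v -4.329 2.591 0.619
v -2.941 2.841 0.052
v -3.619 3.163 0.95
v -3.21 3.132 -0.256
v -3.888 3.455 0.642
v -3.597 3.192 -0.57
v -4.275 3.515 0.328
v -3.999 3.005 -0.806
v -4.677 3.328 0.092
v -4.307 2.62 -0.901
v -4.985 2.943 -0.003
v -4.44 2.141 -0.829
v -5.118 2.464 0.069
v -4.361 1.697 -0.61
v -5.039 2.019 0.288
v -4.092 1.405 -0.302
v -4.77 1.728 0.596
v -3.705 1.345 0.012
v -4.383 1.668 0.91
v -3.303 1.532 0.248
v -3.981 1.855 1.146
v -2.995 1.917 0.343
v -3.673 2.24 1.241
v -2.748 -2.645 -2.008
v -1.962 -3.257 -2.675
v -2.698 -4.043 -0.665
v -1.912 -4.655 -1.332
v -1.583 -3.628 -0.81
v -1.613 -2.764 -1.639
v -3.047 -4.536 -1.701
v -3.077 -3.672 -2.53
v -2.147 -4.426 -2.485
v -1.242 -3.865 -1.934
v -3.418 -3.435 -1.406
v -2.513 -2.874 -0.855
v -2.359 -2.828 -2.459
v -2.301 -4.472 -0.881
v -2.107 -3.868 -0.574
v -1.645 -4.228 -0.966
v -2.154 -2.538 -1.851
v -1.693 -2.898 -2.243
v -1.469 -3.116 -1.146
v -2.967 -4.402 -1.097
v -2.506 -4.762 -1.489
v -3.015 -3.072 -2.374
v -2.553 -3.432 -2.766
v -3.191 -4.184 -2.194
v -2.006 -3.875 -2.74
v -1.977 -4.697 -1.95
v -2.643 -4.627 -2.167
v -2.662 -4.119 -2.655
v -1.474 -3.545 -2.416
v -1.445 -4.367 -1.627
v -1.251 -3.763 -1.32
v -1.269 -3.255 -1.807
v -1.583 -4.232 -2.304
v -3.215 -2.933 -1.713
v -3.186 -3.755 -0.924
v -3.391 -4.045 -1.533
v -3.409 -3.537 -2.02
v -2.683 -2.603 -1.39
v -2.654 -3.425 -0.6
v -1.998 -3.181 -0.685
v -2.017 -2.673 -1.173
v -3.077 -3.068 -1.036
v -3.349 -0.167 -0.714
v -2.979 -0.484 -0.4
v -3.94 -0.43 0.788
v -4.311 -0.113 0.474
v -2.9 -0.199 -0.349
v -3.861 -0.145 0.839
v -2.941 0.095 -0.396
v -3.903 0.148 0.793
v -3.092 0.318 -0.528
v -4.053 0.372 0.661
v -3.311 0.412 -0.71
v -4.273 0.466 0.479
v -3.541 0.35 -0.893
v -4.503 0.404 0.296
v -3.72 0.15 -1.028
v -4.681 0.204 0.16
v -3.799 -0.135 -1.079
v -4.76 -0.081 0.109
v -3.757 -0.428 -1.033
v -4.719 -0.375 0.156
v -3.607 -0.652 -0.901
v -4.568 -0.598 0.288
v -3.387 -0.746 -0.719
v -4.349 -0.692 0.47
v -3.157 -0.684 -0.536
v -4.119 -0.63 0.653
v 0.32 -1.827 2.908
v 0.874 -2.011 2.822
v 1 -0.533 4.512
v 0.772 -1.648 2.573
v 0.405 -1.391 2.52
v -0.012 -1.389 2.695
v -0.234 -1.644 2.994
v -0.131 -2.006 3.243
v 0.236 -2.264 3.296
v 0.653 -2.266 3.121
f 2 1 5
f 2 5 3
f 3 5 6
f 3 6 4
f 5 1 7
f 5 7 6
f 6 7 8
f 6 8 4
f 7 1 9
f 7 9 8
f 8 9 10
f 8 10 4
f 9 1 11
f 9 11 10
f 10 11 12
f 10 12 4
f 11 1 13
f 11 13 12
f 12 13 14
f 12 14 4
f 13 1 15
f 13 15 14
f 14 15 16
f 14 16 4
f 15 1 17
f 15 17 16
f 16 17 18
f 16 18 4
f 17 1 19
f 17 19 18
f 18 19 20
f 18 20 4
f 19 1 21
f 19 21 20
f 20 21 22
f 20 22 4
f 21 1 23
f 21 23 22
f 22 23 24
f 22 24 4
f 23 1 25
f 23 25 24
f 24 25 26
f 24 26 4
f 25 1 2
f 25 2 26
f 26 2 3
f 26 3 4
f 27 64 43
f 64 38 67
f 43 67 32
f 64 67 43
f 27 43 39
f 43 32 44
f 39 44 28
f 43 44 39
f 27 39 48
f 39 28 49
f 48 49 34
f 39 49 48
f 27 48 60
f 48 34 63
f 60 63 37
f 48 63 60
f 27 60 64
f 60 37 68
f 64 68 38
f 60 68 64
f 28 44 55
f 44 32 58
f 55 58 36
f 44 58 55
f 32 67 45
f 67 38 66
f 45 66 31
f 67 66 45
f 38 68 65
f 68 37 61
f 65 61 29
f 68 61 65
f 37 63 62
f 63 34 50
f 62 50 33
f 63 50 62
f 34 49 54
f 49 28 51
f 54 51 35
f 49 51 54
f 30 56 42
f 56 36 57
f 42 57 31
f 56 57 42
f 30 42 40
f 42 31 41
f 40 41 29
f 42 41 40
f 30 40 47
f 40 29 46
f 47 46 33
f 40 46 47
f 30 47 52
f 47 33 53
f 52 53 35
f 47 53 52
f 30 52 56
f 52 35 59
f 56 59 36
f 52 59 56
f 31 57 45
f 57 36 58
f 45 58 32
f 57 58 45
f 29 41 65
f 41 31 66
f 65 66 38
f 41 66 65
f 33 46 62
f 46 29 61
f 62 61 37
f 46 61 62
f 35 53 54
f 53 33 50
f 54 50 34
f 53 50 54
f 36 59 55
f 59 35 51
f 55 51 28
f 59 51 55
f 70 69 73
f 70 73 71
f 71 73 74
f 71 74 72
f 73 69 75
f 73 75 74
f 74 75 76
f 74 76 72
f 75 69 77
f 75 77 76
f 76 77 78
f 76 78 72
f 77 69 79
f 77 79 78
f 78 79 80
f 78 80 72
f 79 69 81
f 79 81 80
f 80 81 82
f 80 82 72
f 81 69 83
f 81 83 82
f 82 83 84
f 82 84 72
f 83 69 85
f 83 85 84
f 84 85 86
f 84 86 72
f 85 69 87
f 85 87 86
f 86 87 88
f 86 88 72
f 87 69 89
f 87 89 88
f 88 89 90
f 88 90 72
f 89 69 91
f 89 91 90
f 90 91 92
f 90 92 72
f 91 69 93
f 91 93 92
f 92 93 94
f 92 94 72
f 93 69 70
f 93 70 94
f 94 70 71
f 94 71 72
f 96 95 98
f 96 98 97
f 98 95 99
f 98 99 97
f 99 95 100
f 99 100 97
f 100 95 101
f 100 101 97
f 101 95 102
f 101 102 97
f 102 95 103
f 102 103 97
f 103 95 104
f 103 104 97
f 104 95 96
f 104 96 97



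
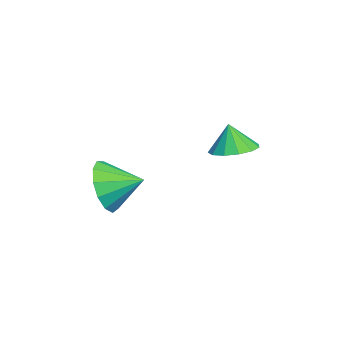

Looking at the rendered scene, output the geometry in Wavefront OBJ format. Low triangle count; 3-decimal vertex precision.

v -1.222 -4.232 -2.993
v -0.724 -3.984 -3.895
v -1.078 -3.048 -2.587
v -1.304 -3.881 -3.989
v -1.859 -3.89 -3.768
v -2.211 -4.007 -3.3
v -2.249 -4.196 -2.734
v -1.961 -4.397 -2.251
v -1.438 -4.545 -2.003
v -0.847 -4.594 -2.07
v -0.374 -4.528 -2.429
v -0.171 -4.368 -2.967
v -0.301 -4.165 -3.514
v -0.2 -0.25 -0.763
v 0.302 -0.857 -0.814
v -0.32 -0.43 0.223
v 0.548 -0.499 -0.718
v 0.557 -0.061 -0.637
v 0.325 0.317 -0.596
v -0.074 0.515 -0.608
v -0.512 0.47 -0.669
v -0.852 0.197 -0.76
v -0.984 -0.218 -0.853
v -0.868 -0.643 -0.916
v -0.54 -0.943 -0.932
v -0.103 -1.023 -0.893
f 2 1 4
f 2 4 3
f 4 1 5
f 4 5 3
f 5 1 6
f 5 6 3
f 6 1 7
f 6 7 3
f 7 1 8
f 7 8 3
f 8 1 9
f 8 9 3
f 9 1 10
f 9 10 3
f 10 1 11
f 10 11 3
f 11 1 12
f 11 12 3
f 12 1 13
f 12 13 3
f 13 1 2
f 13 2 3
f 15 14 17
f 15 17 16
f 17 14 18
f 17 18 16
f 18 14 19
f 18 19 16
f 19 14 20
f 19 20 16
f 20 14 21
f 20 21 16
f 21 14 22
f 21 22 16
f 22 14 23
f 22 23 16
f 23 14 24
f 23 24 16
f 24 14 25
f 24 25 16
f 25 14 26
f 25 26 16
f 26 14 15
f 26 15 16



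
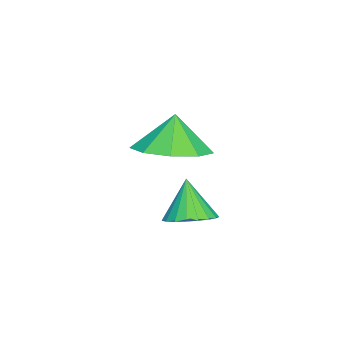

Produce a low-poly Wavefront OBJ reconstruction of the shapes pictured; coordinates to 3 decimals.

v 1.607 0.098 2.087
v 2.183 0.977 2.226
v 1.333 0.102 3.193
v 1.5 1.152 2.057
v 0.867 0.834 1.901
v 0.58 0.172 1.833
v 0.774 -0.525 1.883
v 1.358 -0.93 2.028
v 2.058 -0.854 2.201
v 2.547 -0.332 2.321
v 2.596 0.391 2.33
v 4.009 1.341 1.042
v 4.641 1.165 1.221
v 3.631 1.119 2.158
v 4.64 1.442 1.276
v 4.529 1.702 1.29
v 4.329 1.9 1.261
v 4.074 2 1.194
v 3.807 1.987 1.101
v 3.575 1.862 0.998
v 3.419 1.647 0.902
v 3.364 1.379 0.83
v 3.421 1.105 0.795
v 3.58 0.871 0.803
v 3.813 0.718 0.851
v 4.08 0.673 0.933
v 4.335 0.744 1.034
v 4.533 0.918 1.135
f 2 1 4
f 2 4 3
f 4 1 5
f 4 5 3
f 5 1 6
f 5 6 3
f 6 1 7
f 6 7 3
f 7 1 8
f 7 8 3
f 8 1 9
f 8 9 3
f 9 1 10
f 9 10 3
f 10 1 11
f 10 11 3
f 11 1 2
f 11 2 3
f 13 12 15
f 13 15 14
f 15 12 16
f 15 16 14
f 16 12 17
f 16 17 14
f 17 12 18
f 17 18 14
f 18 12 19
f 18 19 14
f 19 12 20
f 19 20 14
f 20 12 21
f 20 21 14
f 21 12 22
f 21 22 14
f 22 12 23
f 22 23 14
f 23 12 24
f 23 24 14
f 24 12 25
f 24 25 14
f 25 12 26
f 25 26 14
f 26 12 27
f 26 27 14
f 27 12 28
f 27 28 14
f 28 12 13
f 28 13 14



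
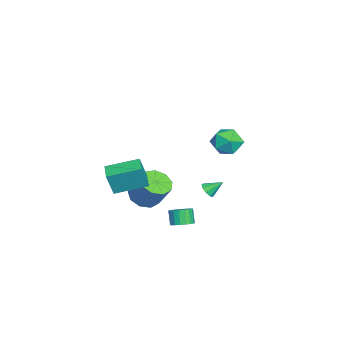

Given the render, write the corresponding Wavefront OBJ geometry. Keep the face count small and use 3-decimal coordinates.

v 1.125 1.003 -1.615
v 1.452 0.717 -1.215
v 1.055 1.917 -0.905
v 1.69 0.928 -1.463
v 1.665 1.174 -1.782
v 1.387 1.34 -2.023
v 0.986 1.348 -2.073
v 0.651 1.195 -1.909
v 0.538 0.952 -1.608
v 0.699 0.732 -1.31
v 1.06 0.64 -1.155
v 2.362 2.823 3.971
v 2.908 2.836 3.036
v 3.472 1.624 4.604
v 4.018 1.637 3.669
v 4.047 2.498 4.324
v 3.361 3.239 3.934
v 3.019 1.221 3.706
v 2.333 1.962 3.316
v 3.314 1.845 2.873
v 3.95 2.635 3.254
v 2.43 1.825 4.386
v 3.066 2.615 4.767
v -2.752 -3.222 -4.71
v -1.961 -2.718 -5.285
v -1.277 -1.875 -3.605
v -2.068 -2.378 -3.03
v -2.574 -2.283 -5.254
v -1.89 -1.439 -3.574
v -3.27 -2.287 -4.969
v -2.586 -1.443 -3.289
v -3.724 -2.728 -4.562
v -3.04 -1.885 -2.883
v -3.723 -3.401 -4.225
v -3.039 -2.557 -2.545
v -3.268 -3.989 -4.114
v -2.584 -3.146 -2.435
v -2.571 -4.219 -4.283
v -1.887 -3.376 -2.603
v -1.959 -3.982 -4.651
v -1.275 -3.139 -2.971
v -1.718 -3.389 -5.046
v -1.034 -2.546 -3.367
v 2.727 -0.365 -3.643
v 3.115 -0.972 -3.526
v 2.601 -1.122 -2.6
v 2.213 -0.515 -2.717
v 3.298 -0.742 -3.388
v 2.784 -0.892 -2.461
v 3.367 -0.437 -3.3
v 2.853 -0.587 -2.373
v 3.31 -0.118 -3.28
v 2.796 -0.268 -2.353
v 3.137 0.153 -3.332
v 2.623 0.002 -2.405
v 2.883 0.32 -3.446
v 2.369 0.17 -2.519
v 2.598 0.352 -3.598
v 2.084 0.202 -2.672
v 2.339 0.242 -3.76
v 1.825 0.092 -2.834
v 2.156 0.012 -3.899
v 1.642 -0.138 -2.972
v 2.087 -0.293 -3.987
v 1.573 -0.443 -3.06
v 2.144 -0.612 -4.007
v 1.63 -0.762 -3.08
v 2.317 -0.882 -3.955
v 1.803 -1.033 -3.028
v 2.571 -1.05 -3.841
v 2.057 -1.2 -2.914
v 2.856 -1.082 -3.688
v 2.342 -1.232 -2.762
v 0.677 -4.775 -1.57
v 0.993 -5.174 0.052
v 0.344 -2.709 -0.997
v 0.659 -3.108 0.625
v 1.881 -4.532 -1.745
v 2.196 -4.931 -0.123
v 1.547 -2.466 -1.172
v 1.863 -2.865 0.45
f 2 1 4
f 2 4 3
f 4 1 5
f 4 5 3
f 5 1 6
f 5 6 3
f 6 1 7
f 6 7 3
f 7 1 8
f 7 8 3
f 8 1 9
f 8 9 3
f 9 1 10
f 9 10 3
f 10 1 11
f 10 11 3
f 11 1 2
f 11 2 3
f 12 23 17
f 12 17 13
f 12 13 19
f 12 19 22
f 12 22 23
f 13 17 21
f 17 23 16
f 23 22 14
f 22 19 18
f 19 13 20
f 15 21 16
f 15 16 14
f 15 14 18
f 15 18 20
f 15 20 21
f 16 21 17
f 14 16 23
f 18 14 22
f 20 18 19
f 21 20 13
f 25 24 28
f 25 28 26
f 26 28 29
f 26 29 27
f 28 24 30
f 28 30 29
f 29 30 31
f 29 31 27
f 30 24 32
f 30 32 31
f 31 32 33
f 31 33 27
f 32 24 34
f 32 34 33
f 33 34 35
f 33 35 27
f 34 24 36
f 34 36 35
f 35 36 37
f 35 37 27
f 36 24 38
f 36 38 37
f 37 38 39
f 37 39 27
f 38 24 40
f 38 40 39
f 39 40 41
f 39 41 27
f 40 24 42
f 40 42 41
f 41 42 43
f 41 43 27
f 42 24 25
f 42 25 43
f 43 25 26
f 43 26 27
f 45 44 48
f 45 48 46
f 46 48 49
f 46 49 47
f 48 44 50
f 48 50 49
f 49 50 51
f 49 51 47
f 50 44 52
f 50 52 51
f 51 52 53
f 51 53 47
f 52 44 54
f 52 54 53
f 53 54 55
f 53 55 47
f 54 44 56
f 54 56 55
f 55 56 57
f 55 57 47
f 56 44 58
f 56 58 57
f 57 58 59
f 57 59 47
f 58 44 60
f 58 60 59
f 59 60 61
f 59 61 47
f 60 44 62
f 60 62 61
f 61 62 63
f 61 63 47
f 62 44 64
f 62 64 63
f 63 64 65
f 63 65 47
f 64 44 66
f 64 66 65
f 65 66 67
f 65 67 47
f 66 44 68
f 66 68 67
f 67 68 69
f 67 69 47
f 68 44 70
f 68 70 69
f 69 70 71
f 69 71 47
f 70 44 72
f 70 72 71
f 71 72 73
f 71 73 47
f 72 44 45
f 72 45 73
f 73 45 46
f 73 46 47
f 75 77 74
f 78 75 74
f 74 77 76
f 76 78 74
f 75 81 77
f 79 75 78
f 79 81 75
f 77 81 76
f 80 78 76
f 76 81 80
f 80 79 78
f 81 79 80



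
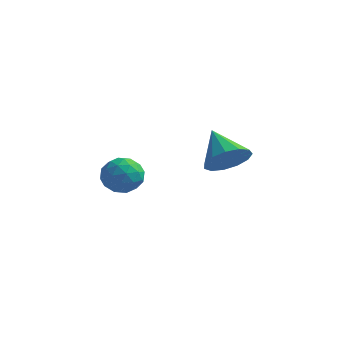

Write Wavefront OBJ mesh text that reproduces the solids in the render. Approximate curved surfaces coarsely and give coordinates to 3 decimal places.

v 0.324 -2.165 -0.723
v 0.748 -2.801 -1.144
v -0.908 -2.779 -1.036
v -0.484 -3.415 -1.457
v -0.427 -3.353 -0.588
v 0.335 -2.973 -0.395
v -0.495 -2.607 -1.785
v 0.267 -2.227 -1.592
v 0.242 -3.074 -1.8
v 0.284 -3.535 -1.061
v -0.444 -2.045 -1.119
v -0.402 -2.506 -0.38
v 0.644 -2.429 -0.906
v -0.804 -3.151 -1.274
v -0.771 -3.114 -0.764
v -0.522 -3.488 -1.011
v 0.401 -2.53 -0.466
v 0.651 -2.904 -0.713
v -0.04 -3.229 -0.387
v -0.811 -2.676 -1.467
v -0.561 -3.05 -1.714
v 0.362 -2.092 -1.169
v 0.611 -2.466 -1.416
v -0.12 -2.351 -1.793
v 0.596 -2.964 -1.539
v -0.128 -3.325 -1.723
v -0.134 -2.849 -1.916
v 0.313 -2.626 -1.802
v 0.621 -3.235 -1.104
v -0.104 -3.596 -1.288
v -0.07 -3.559 -0.778
v 0.378 -3.336 -0.664
v 0.323 -3.395 -1.49
v -0.056 -1.984 -0.892
v -0.781 -2.345 -1.076
v -0.538 -2.244 -1.516
v -0.09 -2.021 -1.402
v -0.032 -2.255 -0.457
v -0.756 -2.616 -0.641
v -0.473 -2.954 -0.378
v -0.026 -2.731 -0.264
v -0.483 -2.185 -0.69
v 2.006 1.8 -1.812
v 2.572 1.574 -1.006
v 0.894 2.66 -0.788
v 2.77 2.068 -1.208
v 2.725 2.477 -1.6
v 2.452 2.671 -2.06
v 2.037 2.589 -2.442
v 1.613 2.255 -2.623
v 1.314 1.778 -2.546
v 1.234 1.307 -2.237
v 1.4 0.992 -1.792
v 1.758 0.934 -1.354
v 2.195 1.151 -1.061
f 1 38 17
f 38 12 41
f 17 41 6
f 38 41 17
f 1 17 13
f 17 6 18
f 13 18 2
f 17 18 13
f 1 13 22
f 13 2 23
f 22 23 8
f 13 23 22
f 1 22 34
f 22 8 37
f 34 37 11
f 22 37 34
f 1 34 38
f 34 11 42
f 38 42 12
f 34 42 38
f 2 18 29
f 18 6 32
f 29 32 10
f 18 32 29
f 6 41 19
f 41 12 40
f 19 40 5
f 41 40 19
f 12 42 39
f 42 11 35
f 39 35 3
f 42 35 39
f 11 37 36
f 37 8 24
f 36 24 7
f 37 24 36
f 8 23 28
f 23 2 25
f 28 25 9
f 23 25 28
f 4 30 16
f 30 10 31
f 16 31 5
f 30 31 16
f 4 16 14
f 16 5 15
f 14 15 3
f 16 15 14
f 4 14 21
f 14 3 20
f 21 20 7
f 14 20 21
f 4 21 26
f 21 7 27
f 26 27 9
f 21 27 26
f 4 26 30
f 26 9 33
f 30 33 10
f 26 33 30
f 5 31 19
f 31 10 32
f 19 32 6
f 31 32 19
f 3 15 39
f 15 5 40
f 39 40 12
f 15 40 39
f 7 20 36
f 20 3 35
f 36 35 11
f 20 35 36
f 9 27 28
f 27 7 24
f 28 24 8
f 27 24 28
f 10 33 29
f 33 9 25
f 29 25 2
f 33 25 29
f 44 43 46
f 44 46 45
f 46 43 47
f 46 47 45
f 47 43 48
f 47 48 45
f 48 43 49
f 48 49 45
f 49 43 50
f 49 50 45
f 50 43 51
f 50 51 45
f 51 43 52
f 51 52 45
f 52 43 53
f 52 53 45
f 53 43 54
f 53 54 45
f 54 43 55
f 54 55 45
f 55 43 44
f 55 44 45



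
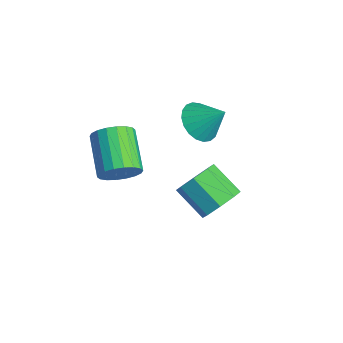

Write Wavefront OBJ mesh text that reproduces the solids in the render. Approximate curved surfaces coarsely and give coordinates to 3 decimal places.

v 0.326 -1.306 1.985
v 0.65 -1.688 2.721
v -1.042 -1.296 3.67
v -1.366 -0.914 2.935
v 0.761 -1.31 2.762
v -0.932 -0.918 3.711
v 0.786 -0.931 2.649
v -0.907 -0.539 3.598
v 0.719 -0.626 2.405
v -0.974 -0.234 3.354
v 0.575 -0.456 2.077
v -1.118 -0.064 3.027
v 0.381 -0.455 1.732
v -1.311 -0.063 2.681
v 0.177 -0.622 1.436
v -1.516 -0.229 2.386
v 0.002 -0.924 1.25
v -1.69 -0.532 2.199
v -0.108 -1.302 1.209
v -1.801 -0.91 2.158
v -0.133 -1.681 1.322
v -1.826 -1.289 2.271
v -0.066 -1.986 1.566
v -1.759 -1.594 2.515
v 0.078 -2.156 1.893
v -1.615 -1.764 2.843
v 0.271 -2.157 2.239
v -1.421 -1.765 3.188
v 0.476 -1.991 2.534
v -1.217 -1.598 3.484
v 3.945 1.268 2.296
v 4.546 0.931 2.889
v 3.376 0.375 3.758
v 2.775 0.712 3.164
v 4.353 1.582 3.046
v 3.183 1.025 3.915
v 3.921 2.049 2.763
v 2.751 1.492 3.632
v 3.503 2.059 2.206
v 2.333 1.502 3.075
v 3.344 1.605 1.702
v 2.174 1.049 2.571
v 3.537 0.955 1.545
v 2.367 0.398 2.414
v 3.969 0.488 1.828
v 2.799 -0.069 2.697
v 4.387 0.478 2.385
v 3.217 -0.079 3.254
v -0.628 2.466 2.98
v -0.013 1.719 3.046
v 0.148 3.194 3.98
v 0.155 1.941 2.754
v 0.188 2.254 2.501
v 0.08 2.603 2.331
v -0.151 2.929 2.273
v -0.464 3.174 2.338
v -0.806 3.298 2.513
v -1.117 3.277 2.769
v -1.343 3.117 3.062
v -1.446 2.844 3.34
v -1.407 2.505 3.556
v -1.234 2.16 3.673
v -0.956 1.868 3.669
v -0.621 1.679 3.547
v -0.288 1.627 3.326
f 2 1 5
f 2 5 3
f 3 5 6
f 3 6 4
f 5 1 7
f 5 7 6
f 6 7 8
f 6 8 4
f 7 1 9
f 7 9 8
f 8 9 10
f 8 10 4
f 9 1 11
f 9 11 10
f 10 11 12
f 10 12 4
f 11 1 13
f 11 13 12
f 12 13 14
f 12 14 4
f 13 1 15
f 13 15 14
f 14 15 16
f 14 16 4
f 15 1 17
f 15 17 16
f 16 17 18
f 16 18 4
f 17 1 19
f 17 19 18
f 18 19 20
f 18 20 4
f 19 1 21
f 19 21 20
f 20 21 22
f 20 22 4
f 21 1 23
f 21 23 22
f 22 23 24
f 22 24 4
f 23 1 25
f 23 25 24
f 24 25 26
f 24 26 4
f 25 1 27
f 25 27 26
f 26 27 28
f 26 28 4
f 27 1 29
f 27 29 28
f 28 29 30
f 28 30 4
f 29 1 2
f 29 2 30
f 30 2 3
f 30 3 4
f 32 31 35
f 32 35 33
f 33 35 36
f 33 36 34
f 35 31 37
f 35 37 36
f 36 37 38
f 36 38 34
f 37 31 39
f 37 39 38
f 38 39 40
f 38 40 34
f 39 31 41
f 39 41 40
f 40 41 42
f 40 42 34
f 41 31 43
f 41 43 42
f 42 43 44
f 42 44 34
f 43 31 45
f 43 45 44
f 44 45 46
f 44 46 34
f 45 31 47
f 45 47 46
f 46 47 48
f 46 48 34
f 47 31 32
f 47 32 48
f 48 32 33
f 48 33 34
f 50 49 52
f 50 52 51
f 52 49 53
f 52 53 51
f 53 49 54
f 53 54 51
f 54 49 55
f 54 55 51
f 55 49 56
f 55 56 51
f 56 49 57
f 56 57 51
f 57 49 58
f 57 58 51
f 58 49 59
f 58 59 51
f 59 49 60
f 59 60 51
f 60 49 61
f 60 61 51
f 61 49 62
f 61 62 51
f 62 49 63
f 62 63 51
f 63 49 64
f 63 64 51
f 64 49 65
f 64 65 51
f 65 49 50
f 65 50 51



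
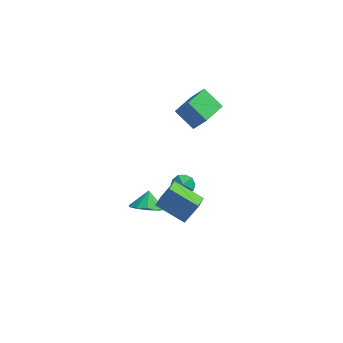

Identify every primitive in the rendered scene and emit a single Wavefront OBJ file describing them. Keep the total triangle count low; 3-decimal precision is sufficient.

v 3.684 2.829 1.401
v 2.484 3.517 2.389
v 4.508 4.623 1.153
v 3.308 5.311 2.141
v 4.512 2.609 2.559
v 3.312 3.297 3.547
v 5.336 4.403 2.311
v 4.136 5.091 3.299
v 1.536 -3.43 -0.239
v 2.067 -2.717 -0.887
v 1.584 -2.65 0.659
v 1.399 -2.602 -0.951
v 0.785 -2.804 -0.742
v 0.457 -3.245 -0.342
v 0.541 -3.756 0.098
v 1.005 -4.143 0.409
v 1.672 -4.257 0.473
v 2.287 -4.056 0.265
v 2.615 -3.615 -0.136
v 2.531 -3.104 -0.576
v 2.535 1.503 -2.65
v 3.186 1.578 -3.257
v 3.294 0.482 -1.963
v 3.945 0.557 -2.57
v 3.793 1.223 -1.994
v 3.324 1.854 -2.419
v 3.156 0.206 -2.801
v 2.687 0.837 -3.226
v 3.57 0.777 -3.351
v 3.963 1.405 -2.852
v 2.517 0.655 -2.368
v 2.91 1.283 -1.869
v 4.119 -3.772 -0.222
v 3.927 -4.825 0.11
v 2.344 -3.171 0.656
v 2.151 -4.223 0.987
v 4.909 -3.477 1.173
v 4.716 -4.529 1.504
v 3.133 -2.875 2.05
v 2.941 -3.928 2.382
f 2 4 1
f 5 2 1
f 1 4 3
f 3 5 1
f 2 8 4
f 6 2 5
f 6 8 2
f 4 8 3
f 7 5 3
f 3 8 7
f 7 6 5
f 8 6 7
f 10 9 12
f 10 12 11
f 12 9 13
f 12 13 11
f 13 9 14
f 13 14 11
f 14 9 15
f 14 15 11
f 15 9 16
f 15 16 11
f 16 9 17
f 16 17 11
f 17 9 18
f 17 18 11
f 18 9 19
f 18 19 11
f 19 9 20
f 19 20 11
f 20 9 10
f 20 10 11
f 21 32 26
f 21 26 22
f 21 22 28
f 21 28 31
f 21 31 32
f 22 26 30
f 26 32 25
f 32 31 23
f 31 28 27
f 28 22 29
f 24 30 25
f 24 25 23
f 24 23 27
f 24 27 29
f 24 29 30
f 25 30 26
f 23 25 32
f 27 23 31
f 29 27 28
f 30 29 22
f 34 36 33
f 37 34 33
f 33 36 35
f 35 37 33
f 34 40 36
f 38 34 37
f 38 40 34
f 36 40 35
f 39 37 35
f 35 40 39
f 39 38 37
f 40 38 39



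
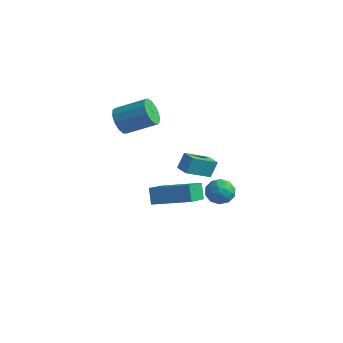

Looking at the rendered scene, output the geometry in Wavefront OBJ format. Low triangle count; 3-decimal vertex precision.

v -3.632 2.402 2.301
v -3.103 1.963 1.835
v -1.739 2.76 2.634
v -2.268 3.198 3.099
v -3.193 2.356 1.597
v -1.83 3.153 2.396
v -3.423 2.763 1.583
v -2.059 3.56 2.382
v -3.719 3.056 1.797
v -2.355 3.852 2.596
v -3.987 3.14 2.171
v -2.623 3.937 2.969
v -4.143 2.991 2.585
v -2.779 3.787 3.384
v -4.136 2.654 2.91
v -2.772 3.45 3.709
v -3.969 2.237 3.041
v -2.605 3.034 3.84
v -3.695 1.872 2.937
v -2.332 2.669 3.736
v -3.401 1.676 2.631
v -2.038 2.473 3.43
v -3.181 1.71 2.22
v -1.817 2.506 3.019
v -0.931 1.346 -2.119
v -1.329 1.702 -1.286
v -1.285 2.845 -2.929
v -1.683 3.201 -2.095
v 0.943 2.099 -1.545
v 0.545 2.455 -0.711
v 0.589 3.598 -2.354
v 0.191 3.954 -1.521
v 0.921 0.99 1.511
v 1.01 1.429 2.338
v 1.495 2.178 0.819
v 1.585 2.616 1.646
v 1.655 0.684 1.594
v 1.745 1.122 2.421
v 2.23 1.871 0.902
v 2.319 2.31 1.729
v 2.541 1.361 0.849
v 3.1 1.853 1.036
v 3.36 0.667 0.224
v 3.919 1.159 0.411
v 3.598 0.718 0.952
v 3.092 1.147 1.338
v 3.368 1.373 -0.078
v 2.862 1.802 0.308
v 3.611 1.86 0.463
v 3.754 1.455 1.1
v 2.706 1.065 0.16
v 2.849 0.66 0.797
v 2.749 1.668 0.997
v 3.711 0.852 0.263
v 3.523 0.593 0.581
v 3.852 0.882 0.691
v 2.744 1.253 1.175
v 3.073 1.542 1.285
v 3.366 0.875 1.235
v 3.387 0.978 -0.025
v 3.716 1.267 0.085
v 2.608 1.638 0.569
v 2.937 1.927 0.679
v 3.094 1.645 0.025
v 3.378 1.961 0.77
v 3.859 1.553 0.403
v 3.535 1.679 0.116
v 3.237 1.931 0.342
v 3.462 1.723 1.144
v 3.943 1.315 0.777
v 3.754 1.056 1.095
v 3.457 1.309 1.322
v 3.762 1.727 0.808
v 2.517 1.205 0.483
v 2.998 0.797 0.116
v 3.003 1.211 -0.062
v 2.706 1.464 0.165
v 2.601 0.967 0.857
v 3.082 0.559 0.49
v 3.223 0.589 0.918
v 2.925 0.841 1.144
v 2.698 0.793 0.452
f 2 1 5
f 2 5 3
f 3 5 6
f 3 6 4
f 5 1 7
f 5 7 6
f 6 7 8
f 6 8 4
f 7 1 9
f 7 9 8
f 8 9 10
f 8 10 4
f 9 1 11
f 9 11 10
f 10 11 12
f 10 12 4
f 11 1 13
f 11 13 12
f 12 13 14
f 12 14 4
f 13 1 15
f 13 15 14
f 14 15 16
f 14 16 4
f 15 1 17
f 15 17 16
f 16 17 18
f 16 18 4
f 17 1 19
f 17 19 18
f 18 19 20
f 18 20 4
f 19 1 21
f 19 21 20
f 20 21 22
f 20 22 4
f 21 1 23
f 21 23 22
f 22 23 24
f 22 24 4
f 23 1 2
f 23 2 24
f 24 2 3
f 24 3 4
f 26 28 25
f 29 26 25
f 25 28 27
f 27 29 25
f 26 32 28
f 30 26 29
f 30 32 26
f 28 32 27
f 31 29 27
f 27 32 31
f 31 30 29
f 32 30 31
f 34 36 33
f 37 34 33
f 33 36 35
f 35 37 33
f 34 40 36
f 38 34 37
f 38 40 34
f 36 40 35
f 39 37 35
f 35 40 39
f 39 38 37
f 40 38 39
f 41 78 57
f 78 52 81
f 57 81 46
f 78 81 57
f 41 57 53
f 57 46 58
f 53 58 42
f 57 58 53
f 41 53 62
f 53 42 63
f 62 63 48
f 53 63 62
f 41 62 74
f 62 48 77
f 74 77 51
f 62 77 74
f 41 74 78
f 74 51 82
f 78 82 52
f 74 82 78
f 42 58 69
f 58 46 72
f 69 72 50
f 58 72 69
f 46 81 59
f 81 52 80
f 59 80 45
f 81 80 59
f 52 82 79
f 82 51 75
f 79 75 43
f 82 75 79
f 51 77 76
f 77 48 64
f 76 64 47
f 77 64 76
f 48 63 68
f 63 42 65
f 68 65 49
f 63 65 68
f 44 70 56
f 70 50 71
f 56 71 45
f 70 71 56
f 44 56 54
f 56 45 55
f 54 55 43
f 56 55 54
f 44 54 61
f 54 43 60
f 61 60 47
f 54 60 61
f 44 61 66
f 61 47 67
f 66 67 49
f 61 67 66
f 44 66 70
f 66 49 73
f 70 73 50
f 66 73 70
f 45 71 59
f 71 50 72
f 59 72 46
f 71 72 59
f 43 55 79
f 55 45 80
f 79 80 52
f 55 80 79
f 47 60 76
f 60 43 75
f 76 75 51
f 60 75 76
f 49 67 68
f 67 47 64
f 68 64 48
f 67 64 68
f 50 73 69
f 73 49 65
f 69 65 42
f 73 65 69



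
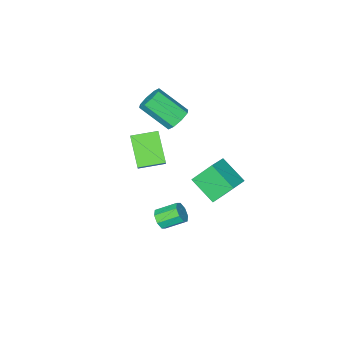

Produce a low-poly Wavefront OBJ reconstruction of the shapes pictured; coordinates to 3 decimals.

v 2.726 2.707 -0.11
v 3.173 3.034 0.121
v 2.362 3.72 0.721
v 1.914 3.393 0.49
v 3.02 3.202 -0.278
v 2.209 3.888 0.322
v 2.695 3.08 -0.579
v 1.884 3.766 0.021
v 2.388 2.74 -0.605
v 1.577 3.426 -0.005
v 2.278 2.38 -0.341
v 1.467 3.066 0.259
v 2.431 2.212 0.058
v 1.62 2.898 0.658
v 2.756 2.334 0.359
v 1.945 3.02 0.959
v 3.063 2.674 0.385
v 2.252 3.36 0.985
v -4.681 0.468 -3.326
v -4.457 -1.017 -2.37
v -3.464 0.996 -2.792
v -3.24 -0.489 -1.836
v -3.86 -0.191 -4.544
v -3.636 -1.676 -3.588
v -2.643 0.337 -4.01
v -2.419 -1.148 -3.054
v -2.73 -2.624 0.769
v -2.072 -2.195 0.85
v -1.291 -3.627 2.092
v -1.95 -4.056 2.011
v -2.489 -2.06 1.267
v -1.708 -3.492 2.509
v -3.047 -2.256 1.392
v -2.266 -3.688 2.634
v -3.42 -2.668 1.152
v -2.639 -4.1 2.394
v -3.389 -3.053 0.688
v -2.608 -4.485 1.93
v -2.972 -3.188 0.271
v -2.191 -4.62 1.513
v -2.414 -2.992 0.146
v -1.633 -4.424 1.388
v -2.041 -2.58 0.386
v -1.26 -4.012 1.628
v 0.805 0.75 1.686
v 0.251 -0.529 2.948
v 1.31 1.388 2.555
v 0.756 0.109 3.817
v 2.004 0.051 1.503
v 1.45 -1.228 2.765
v 2.509 0.689 2.372
v 1.955 -0.59 3.634
f 2 1 5
f 2 5 3
f 3 5 6
f 3 6 4
f 5 1 7
f 5 7 6
f 6 7 8
f 6 8 4
f 7 1 9
f 7 9 8
f 8 9 10
f 8 10 4
f 9 1 11
f 9 11 10
f 10 11 12
f 10 12 4
f 11 1 13
f 11 13 12
f 12 13 14
f 12 14 4
f 13 1 15
f 13 15 14
f 14 15 16
f 14 16 4
f 15 1 17
f 15 17 16
f 16 17 18
f 16 18 4
f 17 1 2
f 17 2 18
f 18 2 3
f 18 3 4
f 20 22 19
f 23 20 19
f 19 22 21
f 21 23 19
f 20 26 22
f 24 20 23
f 24 26 20
f 22 26 21
f 25 23 21
f 21 26 25
f 25 24 23
f 26 24 25
f 28 27 31
f 28 31 29
f 29 31 32
f 29 32 30
f 31 27 33
f 31 33 32
f 32 33 34
f 32 34 30
f 33 27 35
f 33 35 34
f 34 35 36
f 34 36 30
f 35 27 37
f 35 37 36
f 36 37 38
f 36 38 30
f 37 27 39
f 37 39 38
f 38 39 40
f 38 40 30
f 39 27 41
f 39 41 40
f 40 41 42
f 40 42 30
f 41 27 43
f 41 43 42
f 42 43 44
f 42 44 30
f 43 27 28
f 43 28 44
f 44 28 29
f 44 29 30
f 46 48 45
f 49 46 45
f 45 48 47
f 47 49 45
f 46 52 48
f 50 46 49
f 50 52 46
f 48 52 47
f 51 49 47
f 47 52 51
f 51 50 49
f 52 50 51

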